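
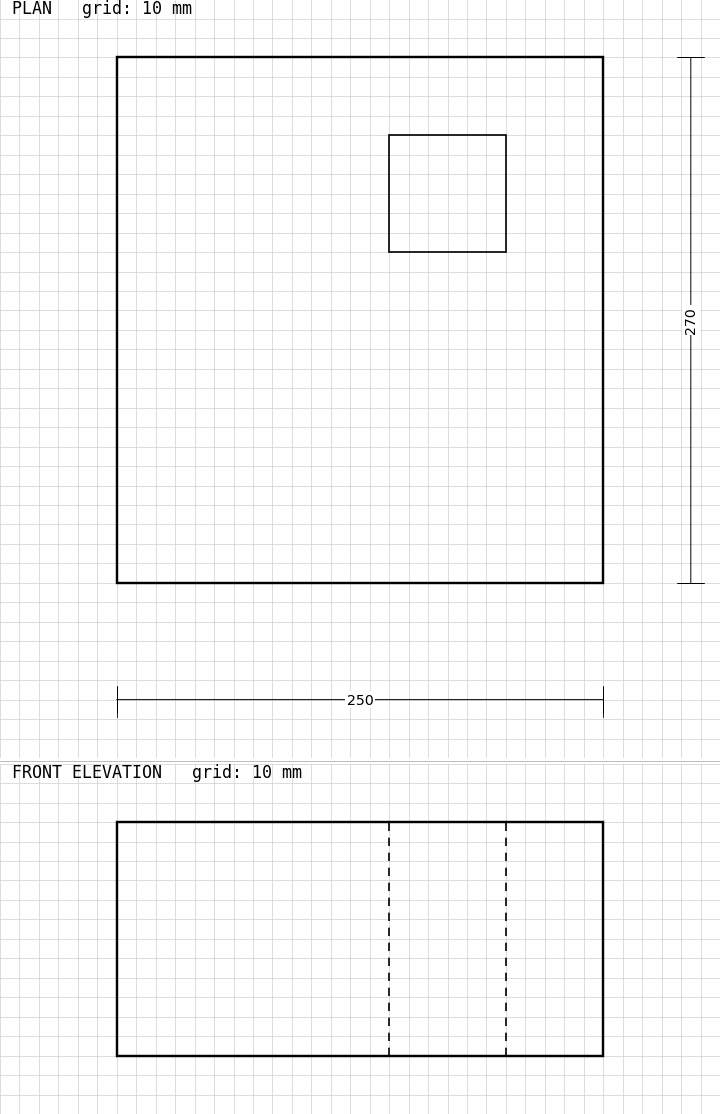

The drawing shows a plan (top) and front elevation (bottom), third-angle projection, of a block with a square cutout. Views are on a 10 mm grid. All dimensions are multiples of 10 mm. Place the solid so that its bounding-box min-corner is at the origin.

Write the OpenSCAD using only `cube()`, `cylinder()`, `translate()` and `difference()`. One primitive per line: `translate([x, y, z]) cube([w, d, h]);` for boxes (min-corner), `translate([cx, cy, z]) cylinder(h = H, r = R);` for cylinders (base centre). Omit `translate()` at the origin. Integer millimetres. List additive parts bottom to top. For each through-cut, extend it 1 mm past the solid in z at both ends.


difference() {
  cube([250, 270, 120]);
  translate([140, 170, -1]) cube([60, 60, 122]);
}


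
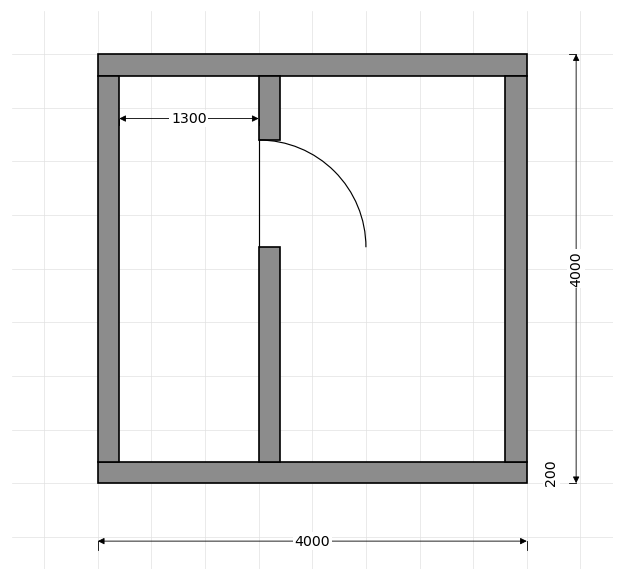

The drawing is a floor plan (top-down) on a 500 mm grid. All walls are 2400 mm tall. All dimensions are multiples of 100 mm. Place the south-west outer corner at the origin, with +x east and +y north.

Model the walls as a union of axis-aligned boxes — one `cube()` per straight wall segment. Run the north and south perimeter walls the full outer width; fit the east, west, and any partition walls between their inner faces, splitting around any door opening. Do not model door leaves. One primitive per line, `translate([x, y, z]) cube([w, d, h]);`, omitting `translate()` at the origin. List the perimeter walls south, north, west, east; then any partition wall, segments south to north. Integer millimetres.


cube([4000, 200, 2400]);
translate([0, 3800, 0]) cube([4000, 200, 2400]);
translate([0, 200, 0]) cube([200, 3600, 2400]);
translate([3800, 200, 0]) cube([200, 3600, 2400]);
translate([1500, 200, 0]) cube([200, 2000, 2400]);
translate([1500, 3200, 0]) cube([200, 600, 2400]);


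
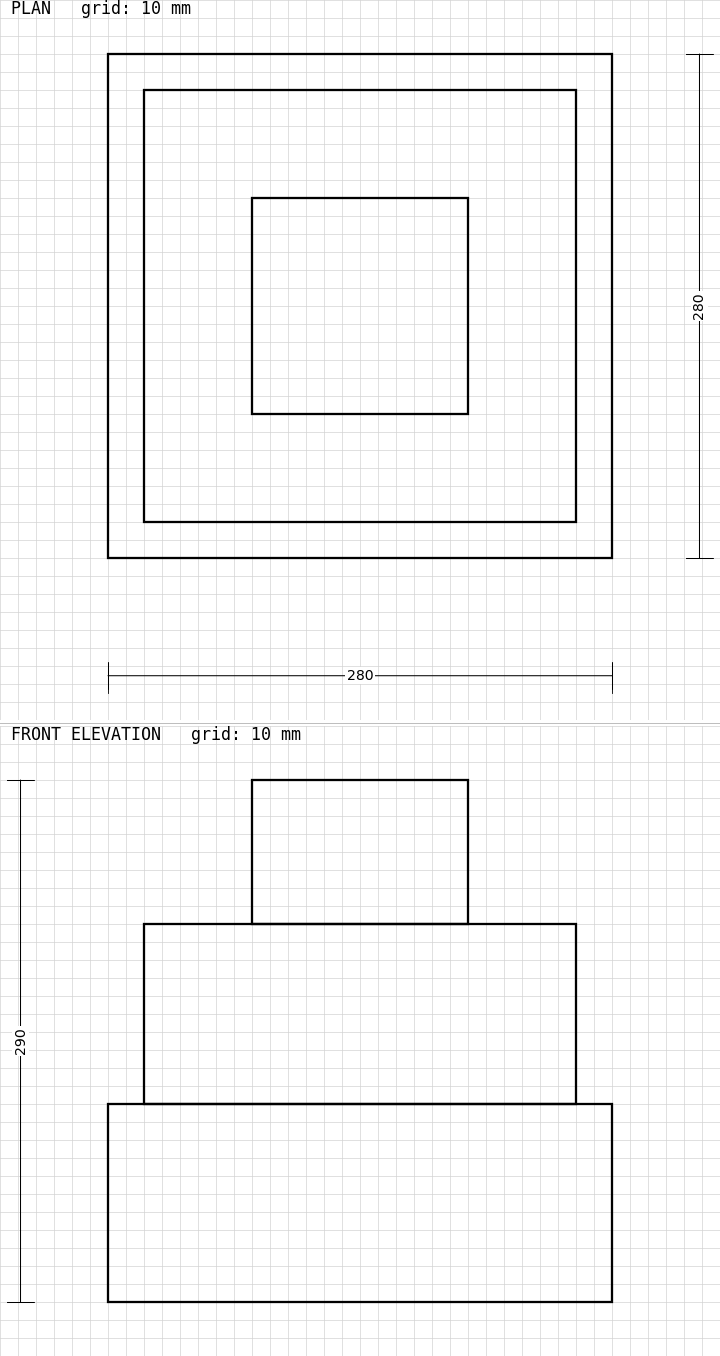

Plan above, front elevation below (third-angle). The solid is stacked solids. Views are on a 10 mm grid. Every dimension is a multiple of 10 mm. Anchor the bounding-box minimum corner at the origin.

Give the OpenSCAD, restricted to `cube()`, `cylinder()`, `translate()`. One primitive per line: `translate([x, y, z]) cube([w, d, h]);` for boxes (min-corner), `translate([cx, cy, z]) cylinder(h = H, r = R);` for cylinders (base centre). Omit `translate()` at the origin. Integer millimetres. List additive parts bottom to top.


cube([280, 280, 110]);
translate([20, 20, 110]) cube([240, 240, 100]);
translate([80, 80, 210]) cube([120, 120, 80]);


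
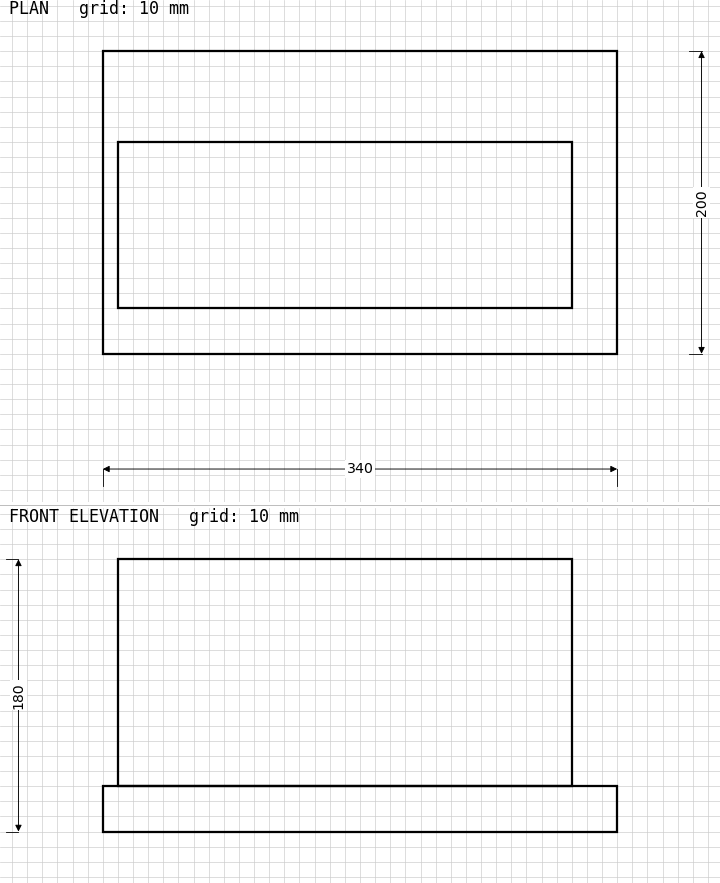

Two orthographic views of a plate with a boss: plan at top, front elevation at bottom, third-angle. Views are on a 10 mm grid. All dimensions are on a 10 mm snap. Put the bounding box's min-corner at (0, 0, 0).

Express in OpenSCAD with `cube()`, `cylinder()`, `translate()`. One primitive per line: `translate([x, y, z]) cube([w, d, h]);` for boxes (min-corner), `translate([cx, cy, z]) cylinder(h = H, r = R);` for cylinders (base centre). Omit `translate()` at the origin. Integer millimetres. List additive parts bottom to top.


cube([340, 200, 30]);
translate([10, 30, 30]) cube([300, 110, 150]);


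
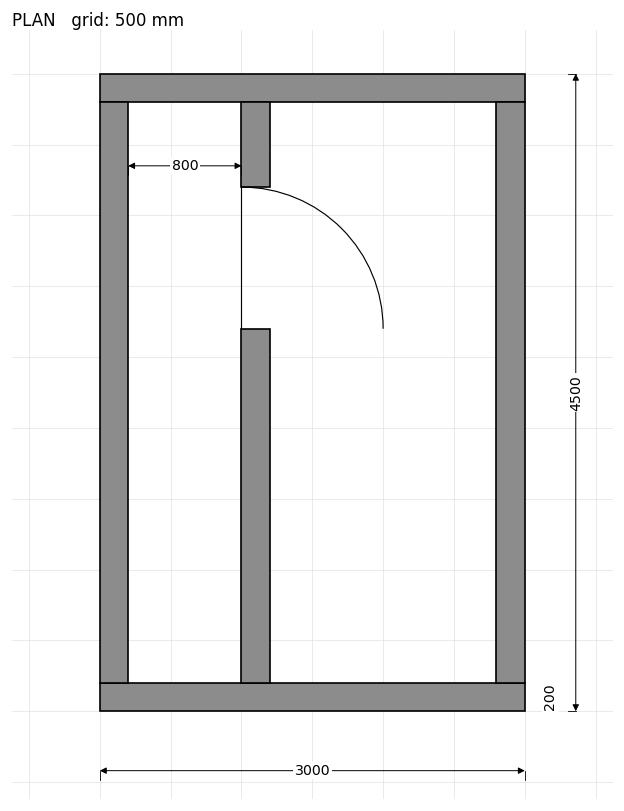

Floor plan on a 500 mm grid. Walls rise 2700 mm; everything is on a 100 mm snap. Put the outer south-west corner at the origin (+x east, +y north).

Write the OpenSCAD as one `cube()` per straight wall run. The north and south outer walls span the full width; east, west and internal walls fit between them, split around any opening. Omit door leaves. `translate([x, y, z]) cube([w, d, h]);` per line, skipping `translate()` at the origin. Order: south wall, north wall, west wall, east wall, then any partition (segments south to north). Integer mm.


cube([3000, 200, 2700]);
translate([0, 4300, 0]) cube([3000, 200, 2700]);
translate([0, 200, 0]) cube([200, 4100, 2700]);
translate([2800, 200, 0]) cube([200, 4100, 2700]);
translate([1000, 200, 0]) cube([200, 2500, 2700]);
translate([1000, 3700, 0]) cube([200, 600, 2700]);


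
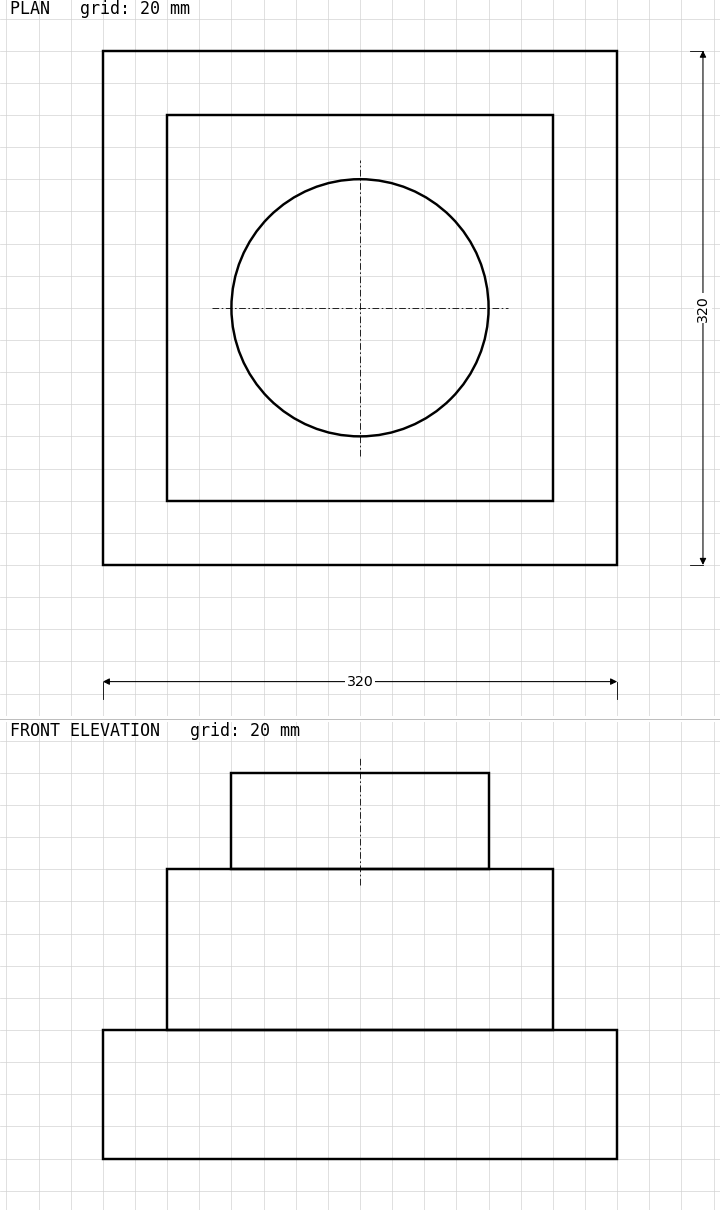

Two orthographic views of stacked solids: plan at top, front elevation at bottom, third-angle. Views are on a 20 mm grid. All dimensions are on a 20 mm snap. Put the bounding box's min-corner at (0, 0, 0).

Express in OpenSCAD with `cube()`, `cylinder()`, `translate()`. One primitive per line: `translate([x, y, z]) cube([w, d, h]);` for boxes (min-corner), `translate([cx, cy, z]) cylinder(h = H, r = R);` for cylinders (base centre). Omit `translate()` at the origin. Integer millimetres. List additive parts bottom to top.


cube([320, 320, 80]);
translate([40, 40, 80]) cube([240, 240, 100]);
translate([160, 160, 180]) cylinder(h = 60, r = 80);


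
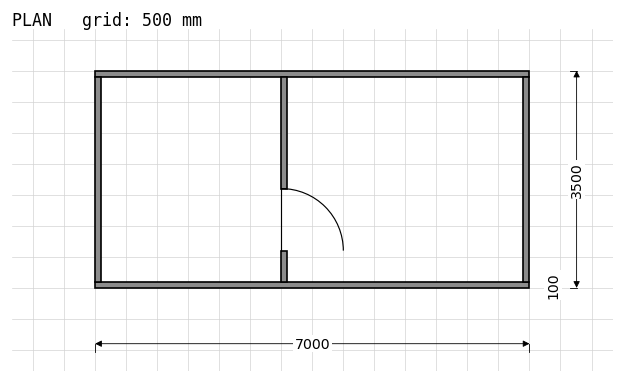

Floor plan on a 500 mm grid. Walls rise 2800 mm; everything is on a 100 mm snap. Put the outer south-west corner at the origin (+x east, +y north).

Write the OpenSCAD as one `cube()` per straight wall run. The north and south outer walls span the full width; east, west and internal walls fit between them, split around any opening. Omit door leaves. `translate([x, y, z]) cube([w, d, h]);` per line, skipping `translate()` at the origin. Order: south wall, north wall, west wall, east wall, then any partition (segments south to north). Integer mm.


cube([7000, 100, 2800]);
translate([0, 3400, 0]) cube([7000, 100, 2800]);
translate([0, 100, 0]) cube([100, 3300, 2800]);
translate([6900, 100, 0]) cube([100, 3300, 2800]);
translate([3000, 100, 0]) cube([100, 500, 2800]);
translate([3000, 1600, 0]) cube([100, 1800, 2800]);


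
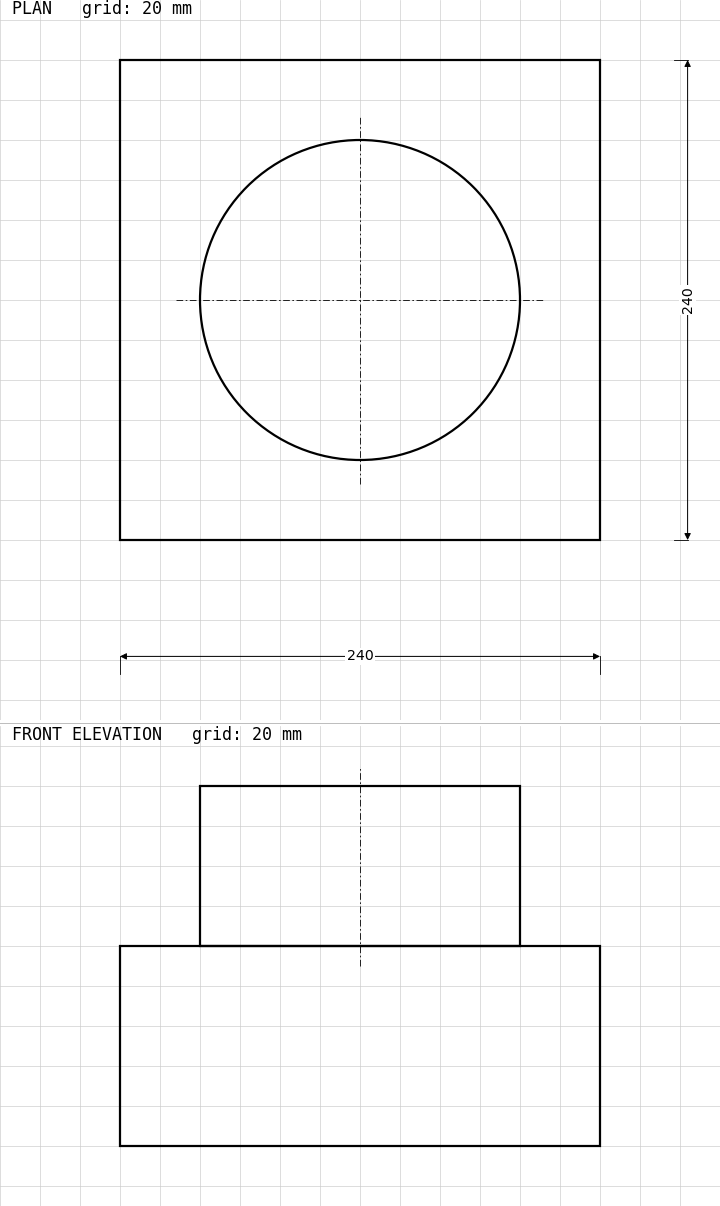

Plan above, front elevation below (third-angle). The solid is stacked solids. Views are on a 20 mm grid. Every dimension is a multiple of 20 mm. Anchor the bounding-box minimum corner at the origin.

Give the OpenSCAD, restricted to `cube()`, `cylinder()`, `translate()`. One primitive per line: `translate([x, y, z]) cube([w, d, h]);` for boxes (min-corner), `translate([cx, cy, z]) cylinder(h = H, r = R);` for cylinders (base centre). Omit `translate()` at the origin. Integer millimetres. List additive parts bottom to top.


cube([240, 240, 100]);
translate([120, 120, 100]) cylinder(h = 80, r = 80);


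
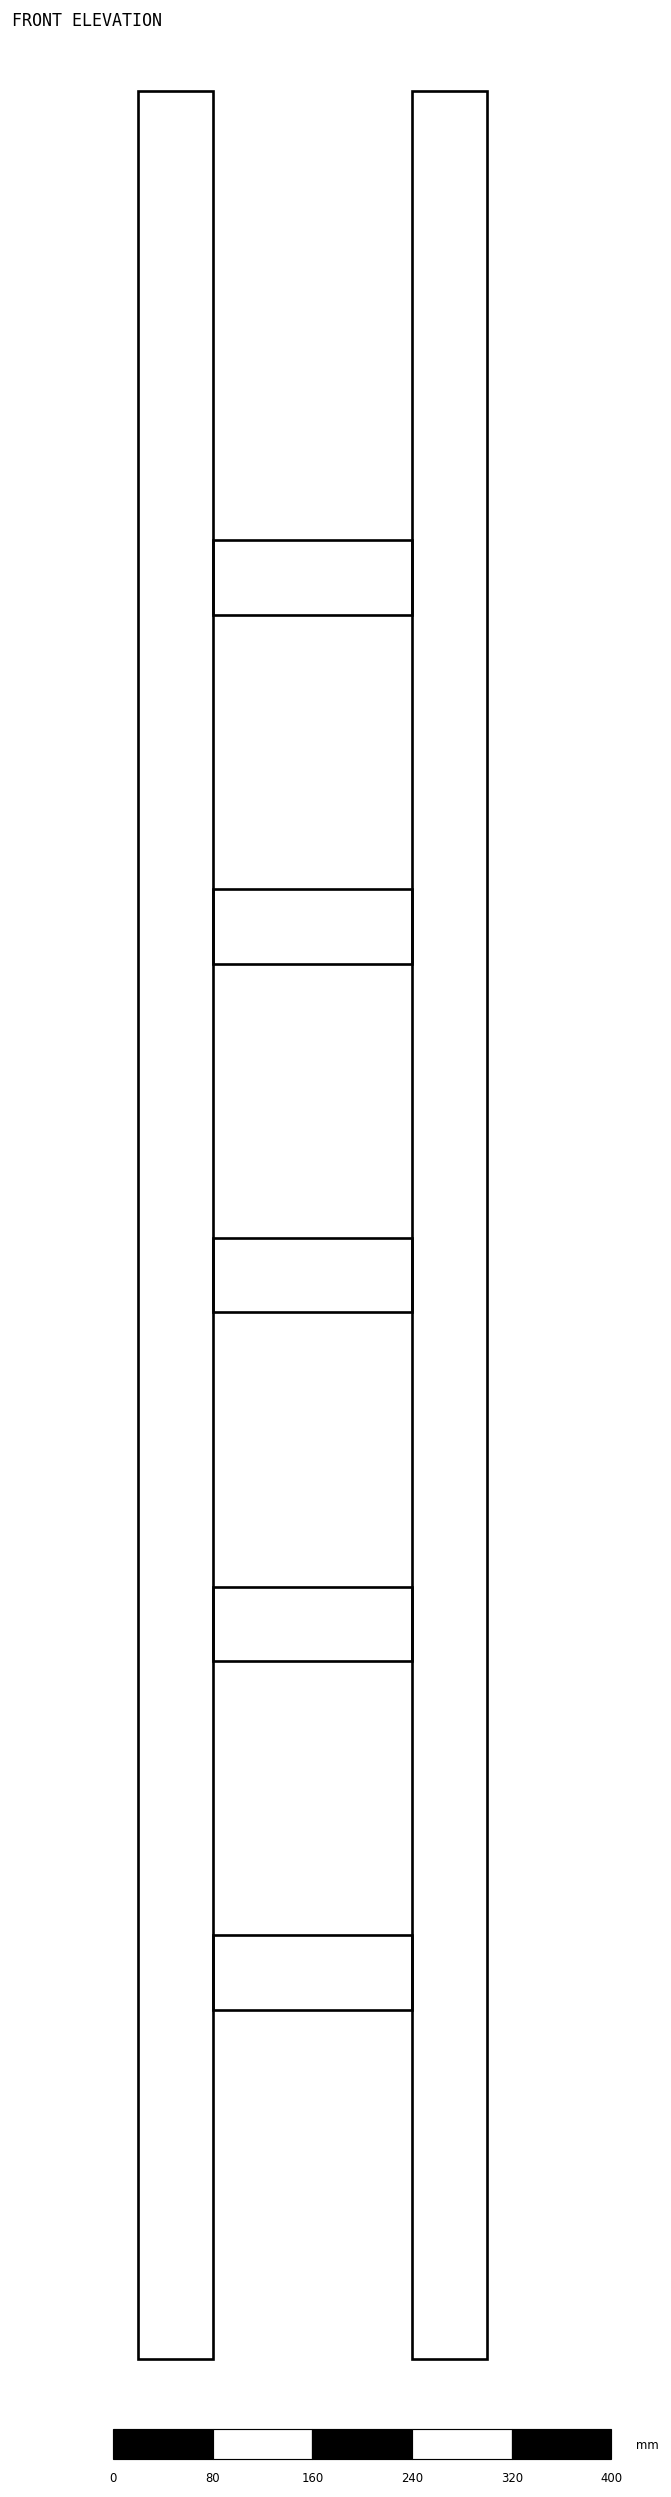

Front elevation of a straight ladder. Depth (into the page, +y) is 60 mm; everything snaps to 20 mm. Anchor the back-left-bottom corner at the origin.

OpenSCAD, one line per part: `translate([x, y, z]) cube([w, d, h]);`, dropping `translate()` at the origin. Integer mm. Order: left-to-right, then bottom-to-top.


cube([60, 60, 1820]);
translate([60, 0, 280]) cube([160, 60, 60]);
translate([60, 0, 560]) cube([160, 60, 60]);
translate([60, 0, 840]) cube([160, 60, 60]);
translate([60, 0, 1120]) cube([160, 60, 60]);
translate([60, 0, 1400]) cube([160, 60, 60]);
translate([220, 0, 0]) cube([60, 60, 1820]);


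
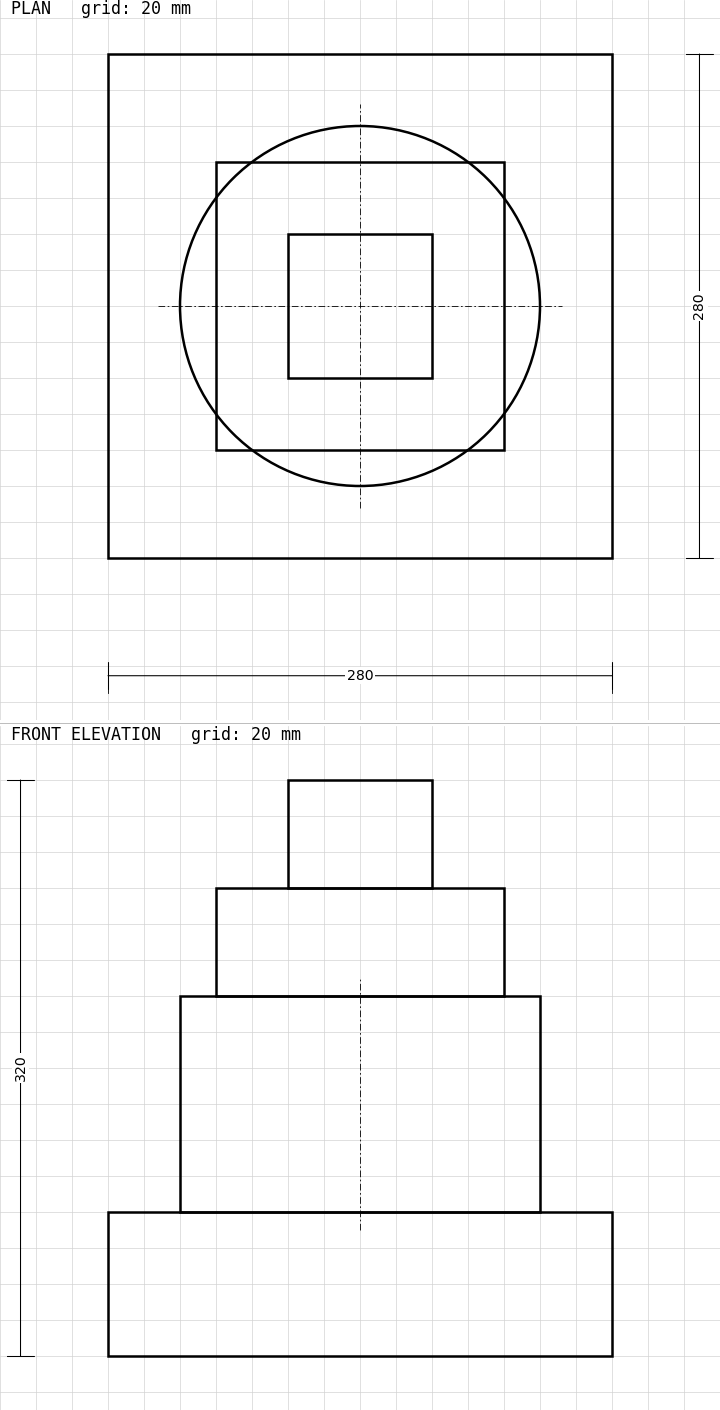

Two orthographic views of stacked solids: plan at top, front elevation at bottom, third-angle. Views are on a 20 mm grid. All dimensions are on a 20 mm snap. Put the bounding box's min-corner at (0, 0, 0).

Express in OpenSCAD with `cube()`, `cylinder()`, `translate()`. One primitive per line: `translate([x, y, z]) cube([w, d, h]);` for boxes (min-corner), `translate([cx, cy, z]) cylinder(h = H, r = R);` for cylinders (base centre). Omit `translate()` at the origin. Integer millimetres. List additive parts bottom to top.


cube([280, 280, 80]);
translate([140, 140, 80]) cylinder(h = 120, r = 100);
translate([60, 60, 200]) cube([160, 160, 60]);
translate([100, 100, 260]) cube([80, 80, 60]);


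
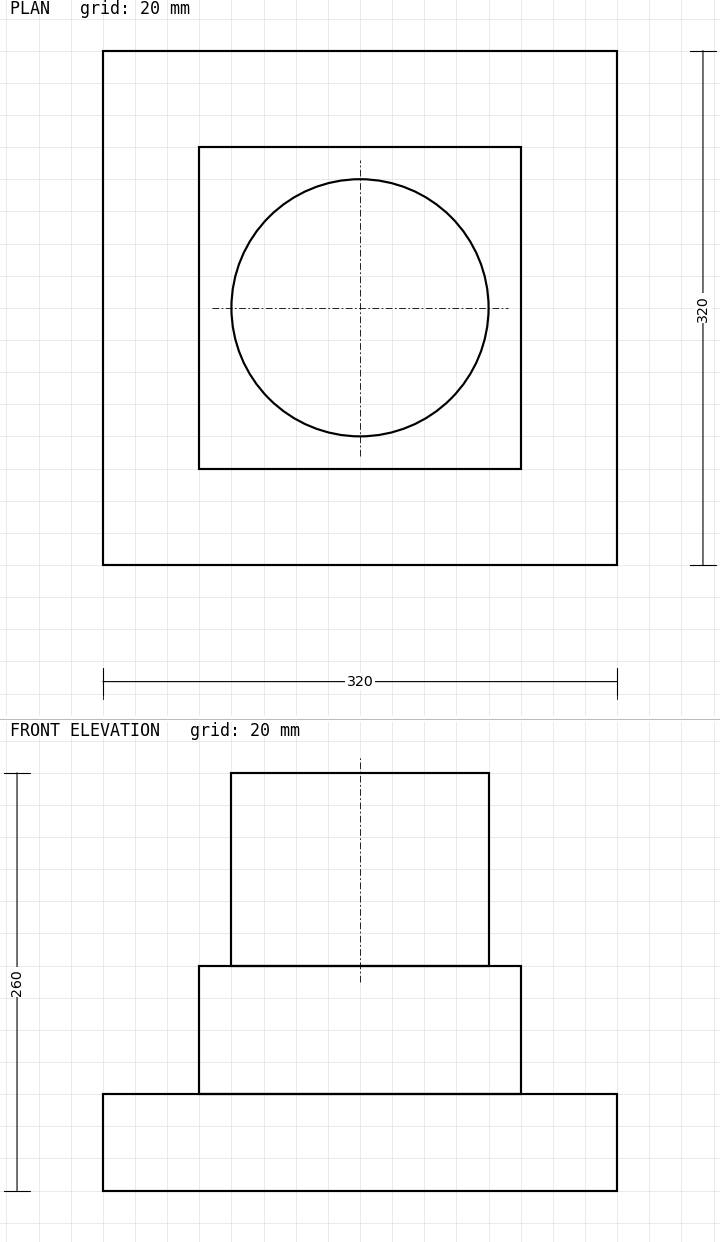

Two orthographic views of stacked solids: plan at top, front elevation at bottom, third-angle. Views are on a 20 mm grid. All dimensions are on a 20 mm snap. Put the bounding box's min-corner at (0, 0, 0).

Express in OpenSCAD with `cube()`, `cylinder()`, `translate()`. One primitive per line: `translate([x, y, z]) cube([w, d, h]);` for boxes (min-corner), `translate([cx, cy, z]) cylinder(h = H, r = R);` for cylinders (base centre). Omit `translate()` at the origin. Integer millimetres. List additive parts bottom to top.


cube([320, 320, 60]);
translate([60, 60, 60]) cube([200, 200, 80]);
translate([160, 160, 140]) cylinder(h = 120, r = 80);


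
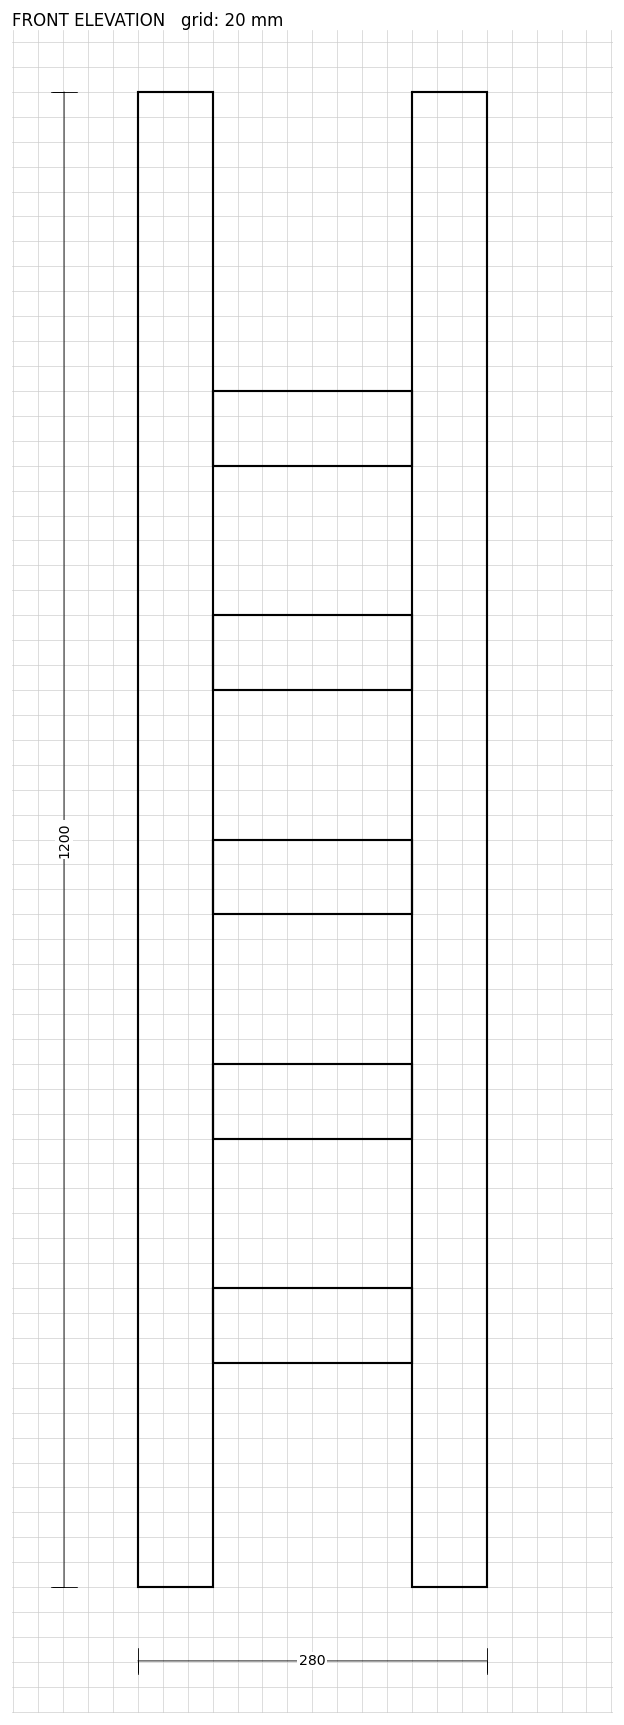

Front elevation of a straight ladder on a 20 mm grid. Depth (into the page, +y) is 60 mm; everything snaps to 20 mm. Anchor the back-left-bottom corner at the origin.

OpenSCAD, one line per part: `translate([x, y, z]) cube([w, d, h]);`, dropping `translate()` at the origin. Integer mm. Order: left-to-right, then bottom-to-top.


cube([60, 60, 1200]);
translate([60, 0, 180]) cube([160, 60, 60]);
translate([60, 0, 360]) cube([160, 60, 60]);
translate([60, 0, 540]) cube([160, 60, 60]);
translate([60, 0, 720]) cube([160, 60, 60]);
translate([60, 0, 900]) cube([160, 60, 60]);
translate([220, 0, 0]) cube([60, 60, 1200]);


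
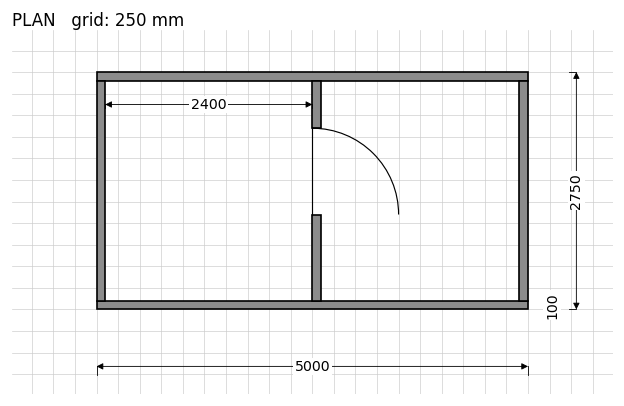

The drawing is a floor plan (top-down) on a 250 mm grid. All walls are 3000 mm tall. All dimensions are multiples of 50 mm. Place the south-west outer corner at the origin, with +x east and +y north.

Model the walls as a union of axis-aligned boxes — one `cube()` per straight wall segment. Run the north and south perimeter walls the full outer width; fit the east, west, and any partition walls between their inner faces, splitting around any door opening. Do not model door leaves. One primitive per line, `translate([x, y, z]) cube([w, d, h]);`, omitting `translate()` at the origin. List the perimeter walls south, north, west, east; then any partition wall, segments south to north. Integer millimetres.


cube([5000, 100, 3000]);
translate([0, 2650, 0]) cube([5000, 100, 3000]);
translate([0, 100, 0]) cube([100, 2550, 3000]);
translate([4900, 100, 0]) cube([100, 2550, 3000]);
translate([2500, 100, 0]) cube([100, 1000, 3000]);
translate([2500, 2100, 0]) cube([100, 550, 3000]);


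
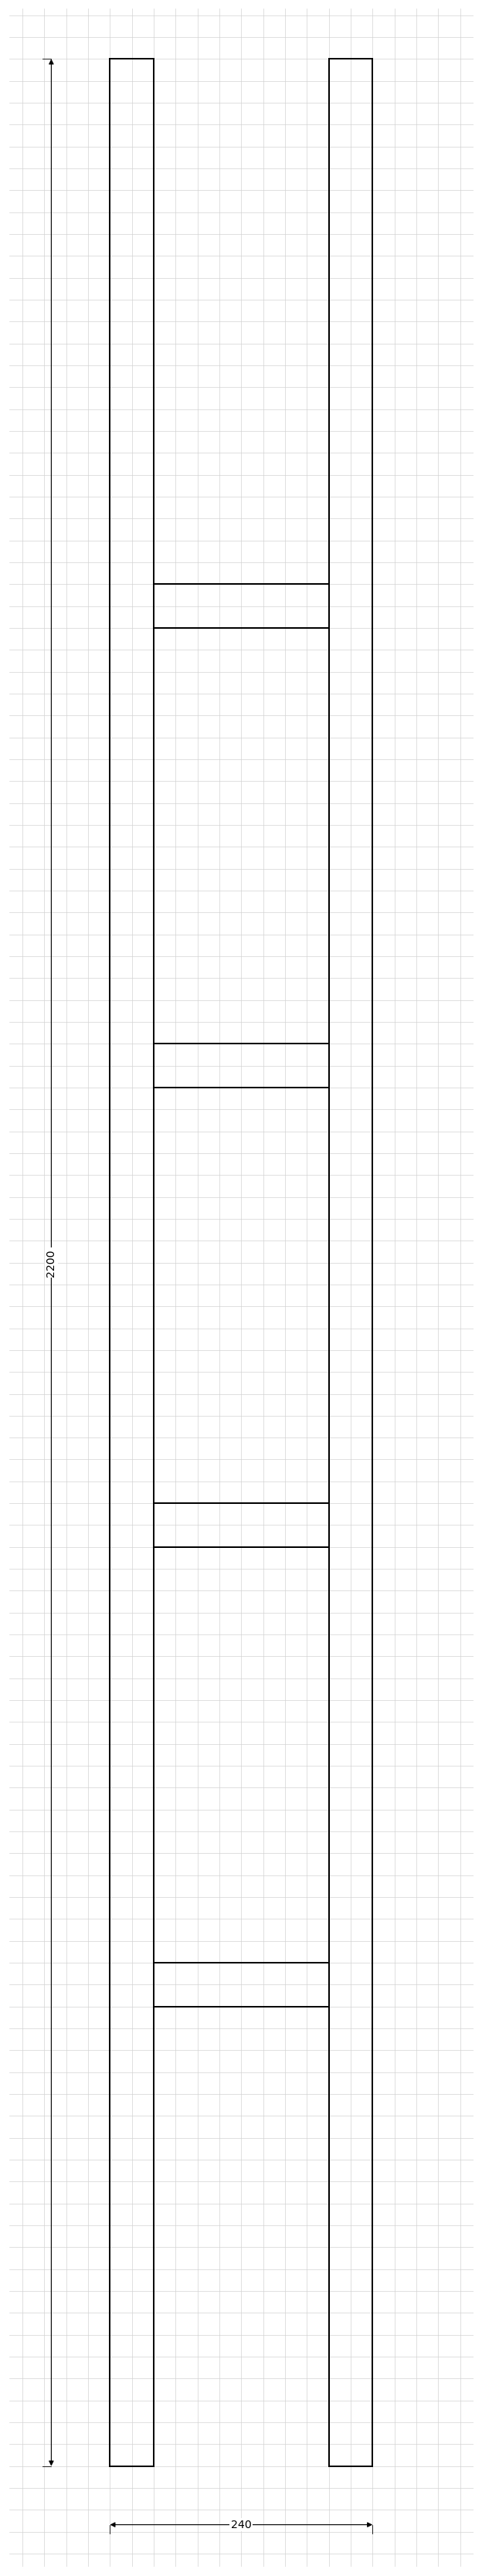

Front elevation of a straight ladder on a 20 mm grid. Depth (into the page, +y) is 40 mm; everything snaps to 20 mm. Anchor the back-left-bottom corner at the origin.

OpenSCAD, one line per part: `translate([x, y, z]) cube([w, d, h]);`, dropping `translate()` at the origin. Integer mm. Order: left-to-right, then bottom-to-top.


cube([40, 40, 2200]);
translate([40, 0, 420]) cube([160, 40, 40]);
translate([40, 0, 840]) cube([160, 40, 40]);
translate([40, 0, 1260]) cube([160, 40, 40]);
translate([40, 0, 1680]) cube([160, 40, 40]);
translate([200, 0, 0]) cube([40, 40, 2200]);


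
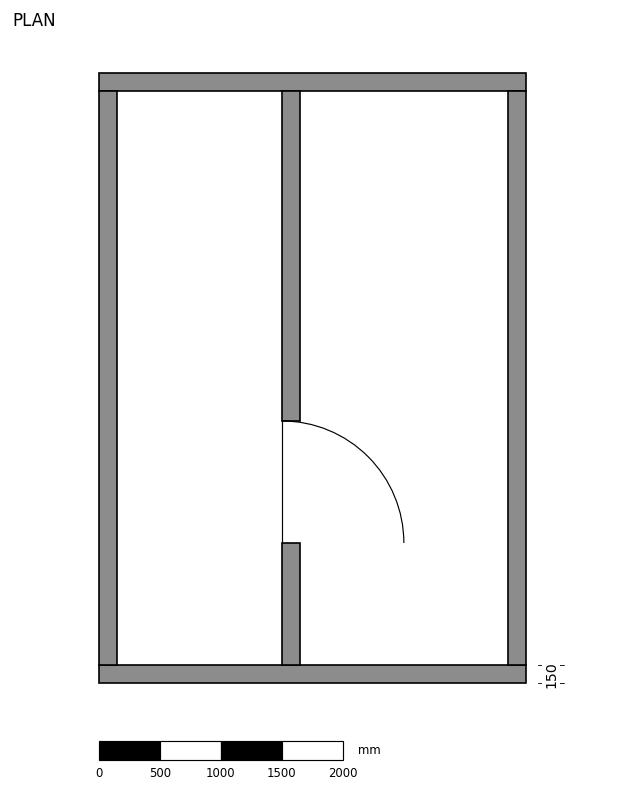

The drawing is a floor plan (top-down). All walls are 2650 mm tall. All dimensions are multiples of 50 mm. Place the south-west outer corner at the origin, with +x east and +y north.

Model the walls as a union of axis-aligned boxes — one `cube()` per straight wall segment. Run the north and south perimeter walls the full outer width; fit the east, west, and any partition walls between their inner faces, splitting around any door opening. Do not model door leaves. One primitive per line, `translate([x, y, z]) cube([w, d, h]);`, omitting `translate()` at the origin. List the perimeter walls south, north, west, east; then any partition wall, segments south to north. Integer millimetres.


cube([3500, 150, 2650]);
translate([0, 4850, 0]) cube([3500, 150, 2650]);
translate([0, 150, 0]) cube([150, 4700, 2650]);
translate([3350, 150, 0]) cube([150, 4700, 2650]);
translate([1500, 150, 0]) cube([150, 1000, 2650]);
translate([1500, 2150, 0]) cube([150, 2700, 2650]);


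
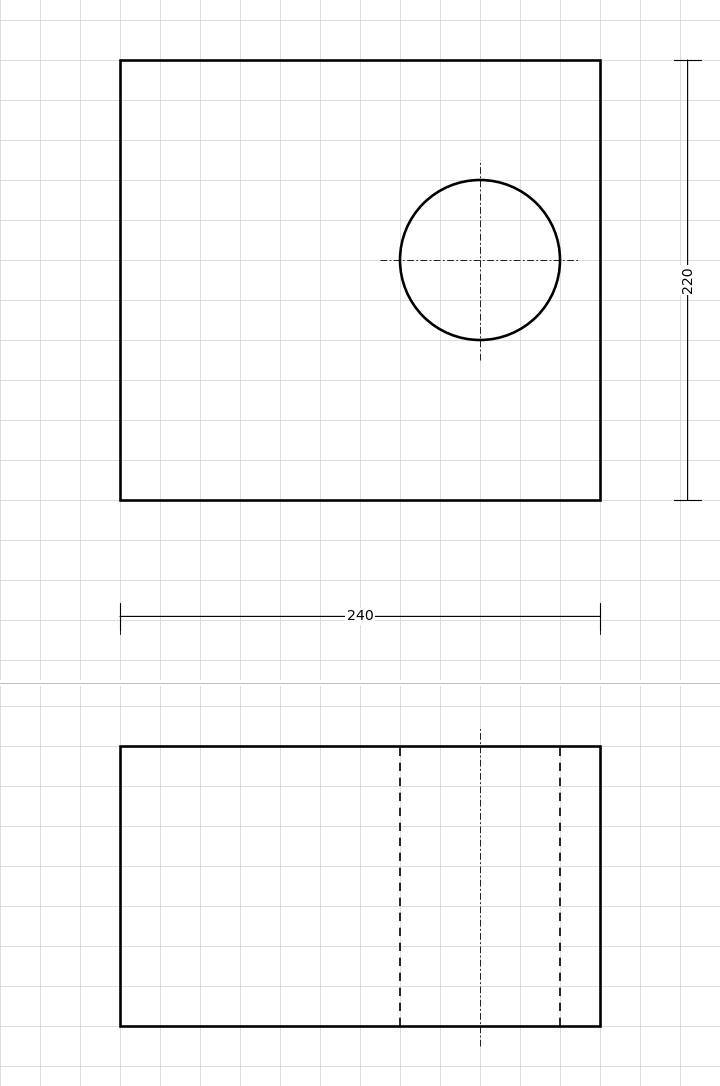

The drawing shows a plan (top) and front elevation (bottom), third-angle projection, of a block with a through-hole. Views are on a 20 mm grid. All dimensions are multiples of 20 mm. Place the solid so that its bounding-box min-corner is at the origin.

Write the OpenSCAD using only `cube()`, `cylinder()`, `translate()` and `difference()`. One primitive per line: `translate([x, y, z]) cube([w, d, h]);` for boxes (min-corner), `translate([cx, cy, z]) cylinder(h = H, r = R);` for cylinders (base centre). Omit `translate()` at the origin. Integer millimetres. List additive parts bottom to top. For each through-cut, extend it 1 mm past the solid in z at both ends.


difference() {
  cube([240, 220, 140]);
  translate([180, 120, -1]) cylinder(h = 142, r = 40);
}


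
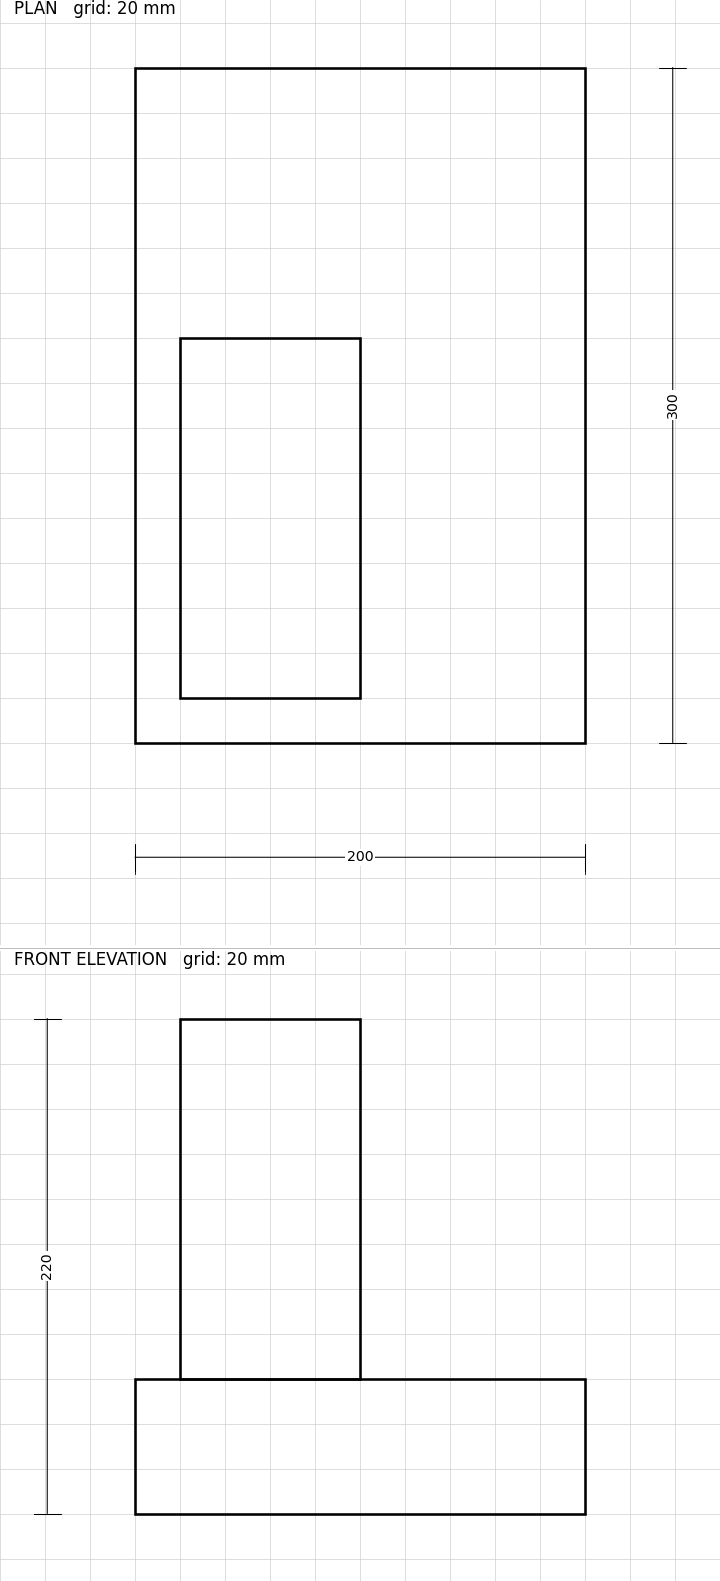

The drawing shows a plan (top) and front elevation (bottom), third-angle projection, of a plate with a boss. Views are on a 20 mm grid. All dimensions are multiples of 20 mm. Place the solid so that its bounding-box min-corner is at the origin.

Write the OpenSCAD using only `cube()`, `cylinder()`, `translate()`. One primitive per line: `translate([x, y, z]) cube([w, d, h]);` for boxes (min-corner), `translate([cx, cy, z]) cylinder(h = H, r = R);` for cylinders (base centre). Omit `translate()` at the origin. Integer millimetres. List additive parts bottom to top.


cube([200, 300, 60]);
translate([20, 20, 60]) cube([80, 160, 160]);


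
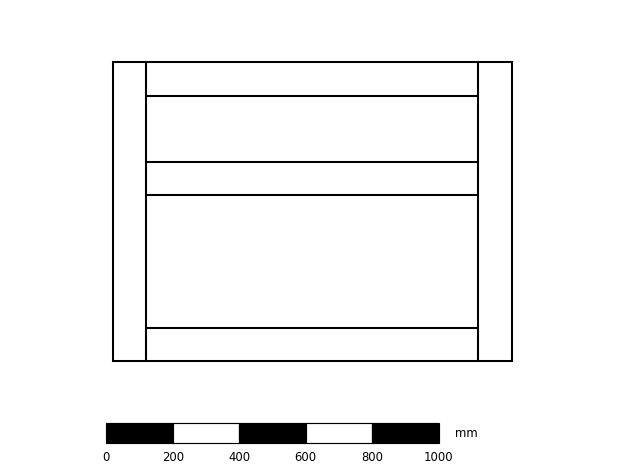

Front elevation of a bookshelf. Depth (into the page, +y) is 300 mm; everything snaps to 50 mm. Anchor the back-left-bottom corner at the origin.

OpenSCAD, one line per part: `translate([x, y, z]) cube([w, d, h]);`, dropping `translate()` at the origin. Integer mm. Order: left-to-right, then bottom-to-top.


cube([100, 300, 900]);
translate([100, 0, 0]) cube([1000, 300, 100]);
translate([100, 0, 500]) cube([1000, 300, 100]);
translate([100, 0, 800]) cube([1000, 300, 100]);
translate([1100, 0, 0]) cube([100, 300, 900]);


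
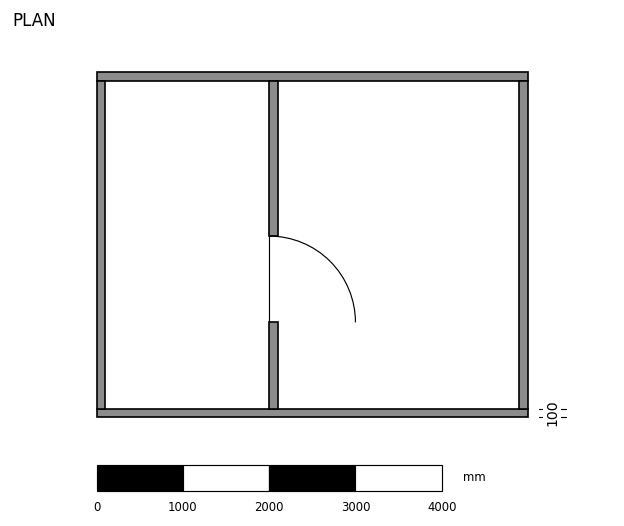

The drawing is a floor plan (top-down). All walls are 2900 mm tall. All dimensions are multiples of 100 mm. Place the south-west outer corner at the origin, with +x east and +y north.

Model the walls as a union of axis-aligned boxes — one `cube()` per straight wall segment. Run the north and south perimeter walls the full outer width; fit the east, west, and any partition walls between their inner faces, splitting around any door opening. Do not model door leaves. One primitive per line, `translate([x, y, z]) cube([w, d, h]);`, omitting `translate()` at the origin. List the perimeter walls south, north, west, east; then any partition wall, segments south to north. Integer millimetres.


cube([5000, 100, 2900]);
translate([0, 3900, 0]) cube([5000, 100, 2900]);
translate([0, 100, 0]) cube([100, 3800, 2900]);
translate([4900, 100, 0]) cube([100, 3800, 2900]);
translate([2000, 100, 0]) cube([100, 1000, 2900]);
translate([2000, 2100, 0]) cube([100, 1800, 2900]);


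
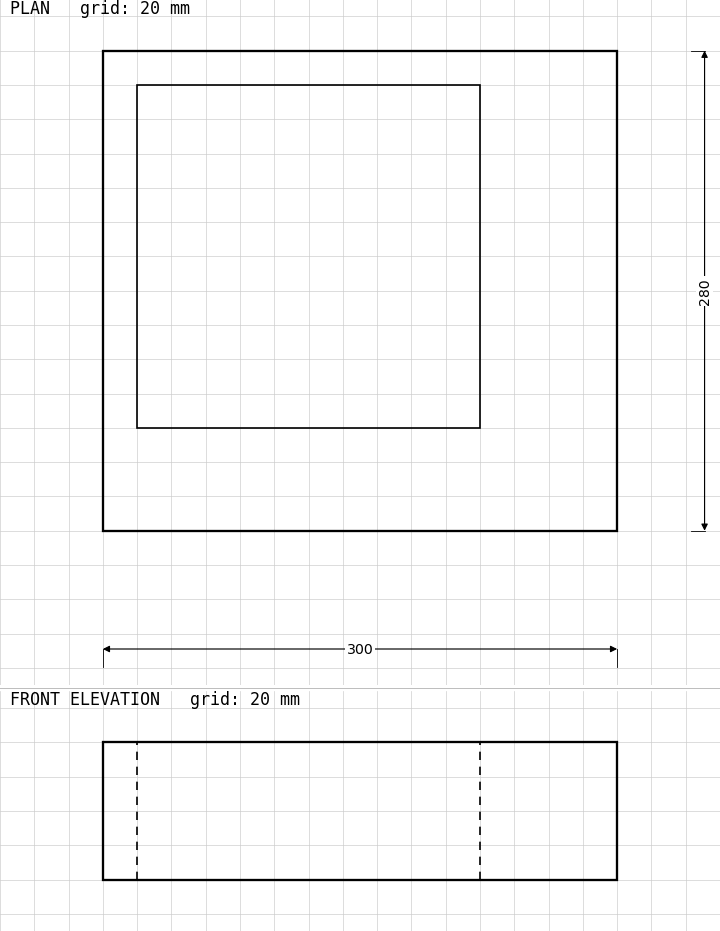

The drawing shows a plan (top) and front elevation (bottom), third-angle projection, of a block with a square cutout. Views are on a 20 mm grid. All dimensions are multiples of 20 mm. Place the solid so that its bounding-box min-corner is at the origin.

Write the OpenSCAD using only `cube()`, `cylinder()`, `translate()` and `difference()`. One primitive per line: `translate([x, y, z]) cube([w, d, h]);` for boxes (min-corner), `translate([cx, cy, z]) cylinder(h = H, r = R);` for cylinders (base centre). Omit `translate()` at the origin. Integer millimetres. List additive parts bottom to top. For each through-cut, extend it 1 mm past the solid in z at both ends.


difference() {
  cube([300, 280, 80]);
  translate([20, 60, -1]) cube([200, 200, 82]);
}


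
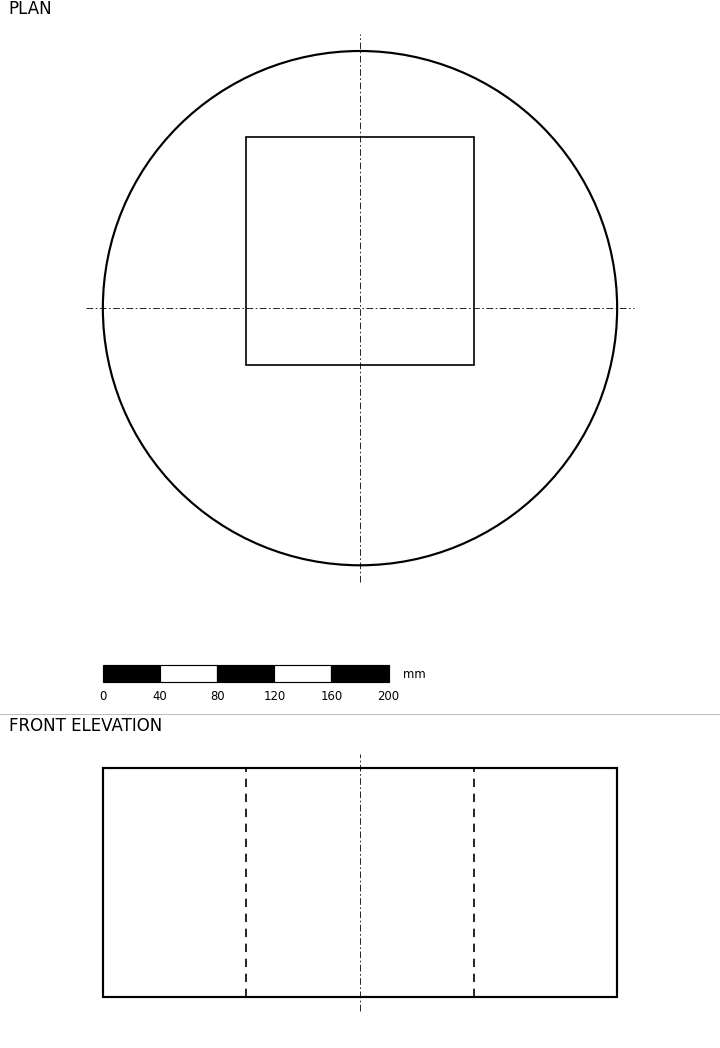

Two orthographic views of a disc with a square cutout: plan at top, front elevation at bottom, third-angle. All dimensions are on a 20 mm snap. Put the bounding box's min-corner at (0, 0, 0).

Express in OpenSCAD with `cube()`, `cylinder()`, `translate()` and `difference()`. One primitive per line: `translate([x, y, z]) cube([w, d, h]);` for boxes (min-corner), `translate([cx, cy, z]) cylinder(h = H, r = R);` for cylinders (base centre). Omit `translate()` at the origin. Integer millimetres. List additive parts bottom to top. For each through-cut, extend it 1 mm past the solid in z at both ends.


difference() {
  translate([180, 180, 0]) cylinder(h = 160, r = 180);
  translate([100, 140, -1]) cube([160, 160, 162]);
}


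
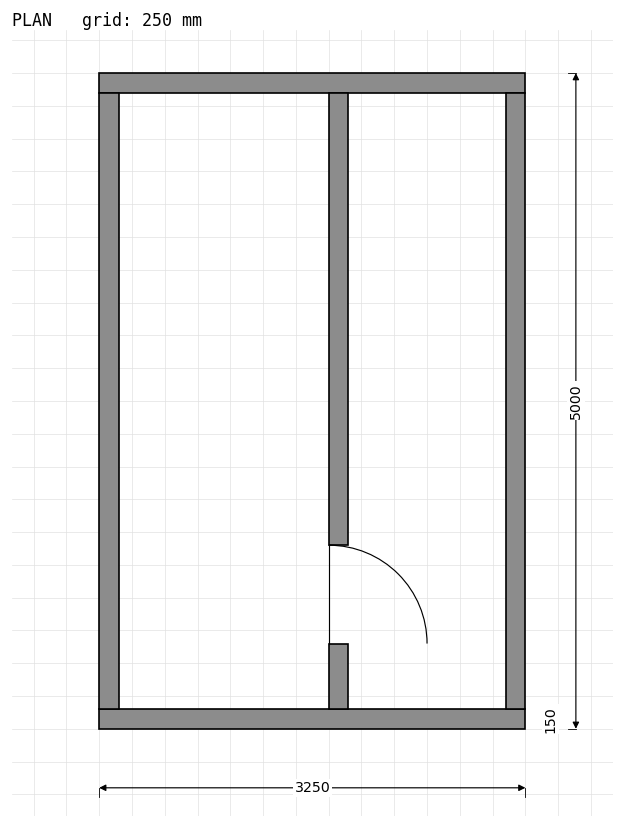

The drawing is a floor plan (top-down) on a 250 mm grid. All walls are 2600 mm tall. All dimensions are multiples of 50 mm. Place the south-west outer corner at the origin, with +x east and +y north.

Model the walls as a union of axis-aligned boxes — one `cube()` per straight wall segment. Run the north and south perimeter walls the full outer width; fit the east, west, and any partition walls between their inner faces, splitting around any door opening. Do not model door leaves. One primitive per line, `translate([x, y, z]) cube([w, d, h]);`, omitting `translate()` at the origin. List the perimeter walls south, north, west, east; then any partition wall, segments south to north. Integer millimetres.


cube([3250, 150, 2600]);
translate([0, 4850, 0]) cube([3250, 150, 2600]);
translate([0, 150, 0]) cube([150, 4700, 2600]);
translate([3100, 150, 0]) cube([150, 4700, 2600]);
translate([1750, 150, 0]) cube([150, 500, 2600]);
translate([1750, 1400, 0]) cube([150, 3450, 2600]);


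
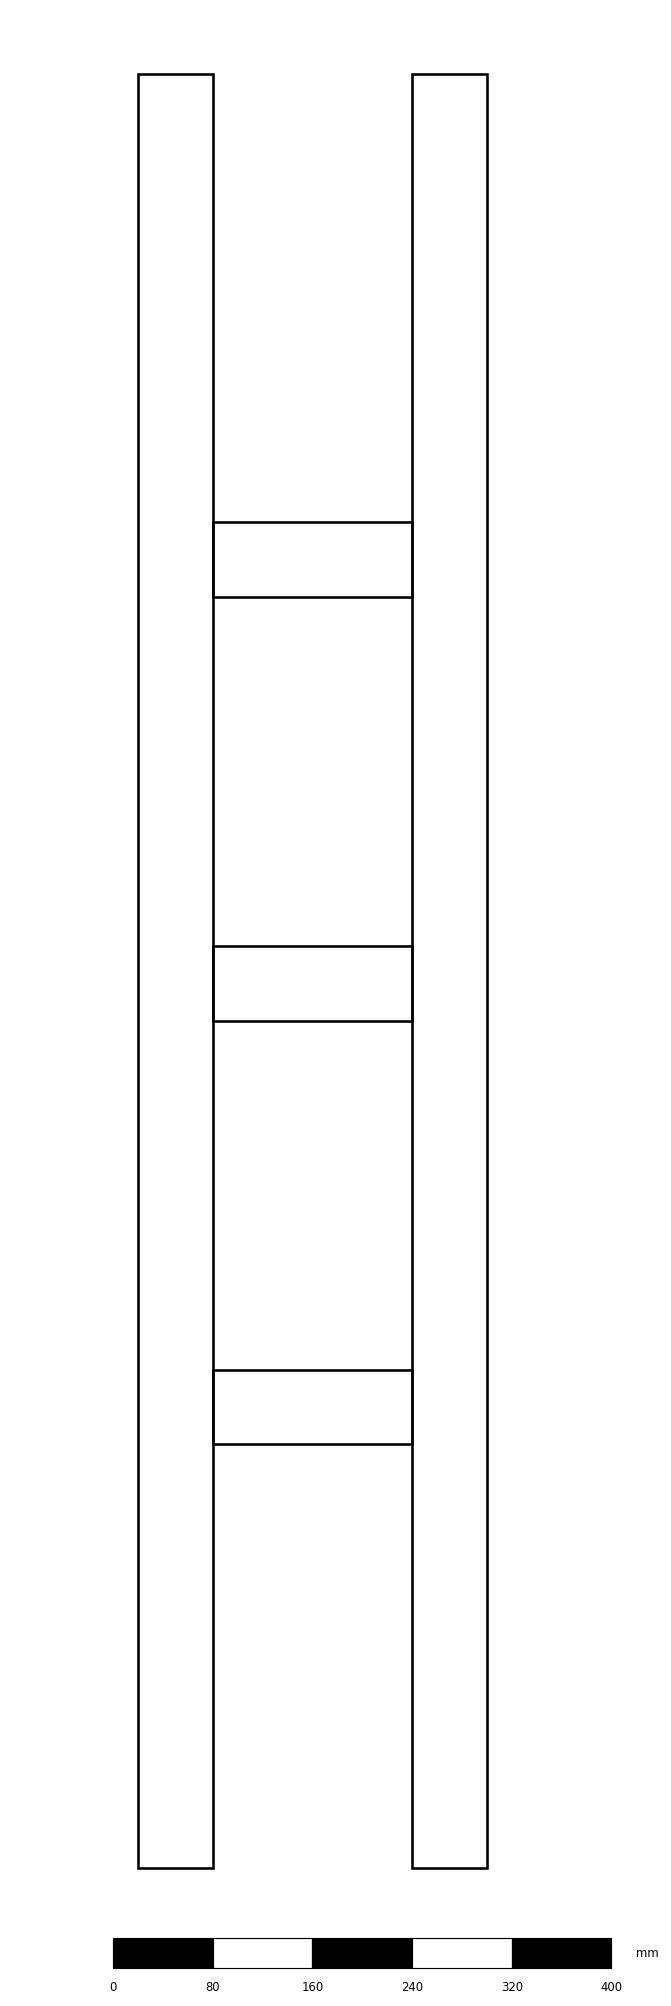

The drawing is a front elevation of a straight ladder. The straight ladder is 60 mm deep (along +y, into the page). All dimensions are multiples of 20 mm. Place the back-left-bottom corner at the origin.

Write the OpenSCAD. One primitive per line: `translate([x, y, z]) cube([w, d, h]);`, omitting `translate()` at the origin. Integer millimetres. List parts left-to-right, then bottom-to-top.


cube([60, 60, 1440]);
translate([60, 0, 340]) cube([160, 60, 60]);
translate([60, 0, 680]) cube([160, 60, 60]);
translate([60, 0, 1020]) cube([160, 60, 60]);
translate([220, 0, 0]) cube([60, 60, 1440]);


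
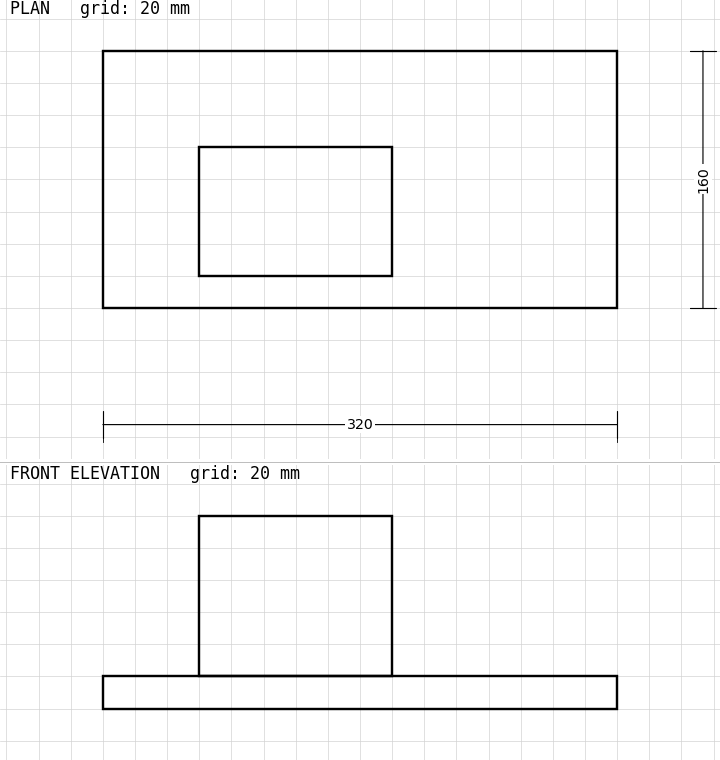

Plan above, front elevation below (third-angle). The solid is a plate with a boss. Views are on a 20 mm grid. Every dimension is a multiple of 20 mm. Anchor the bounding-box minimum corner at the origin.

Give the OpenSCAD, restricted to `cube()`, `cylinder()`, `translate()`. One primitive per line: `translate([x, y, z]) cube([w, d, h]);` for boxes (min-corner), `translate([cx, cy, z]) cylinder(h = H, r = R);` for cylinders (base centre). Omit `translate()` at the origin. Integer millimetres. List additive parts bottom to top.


cube([320, 160, 20]);
translate([60, 20, 20]) cube([120, 80, 100]);


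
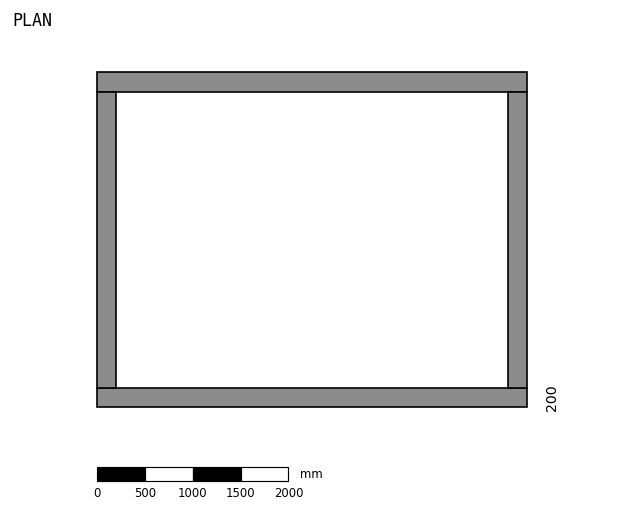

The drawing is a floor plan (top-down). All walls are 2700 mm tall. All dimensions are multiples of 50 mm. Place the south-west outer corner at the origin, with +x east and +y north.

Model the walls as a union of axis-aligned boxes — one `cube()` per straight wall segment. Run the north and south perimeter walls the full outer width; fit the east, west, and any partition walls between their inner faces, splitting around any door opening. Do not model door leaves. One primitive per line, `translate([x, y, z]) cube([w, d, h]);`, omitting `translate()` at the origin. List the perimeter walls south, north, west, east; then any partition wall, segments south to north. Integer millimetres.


cube([4500, 200, 2700]);
translate([0, 3300, 0]) cube([4500, 200, 2700]);
translate([0, 200, 0]) cube([200, 3100, 2700]);
translate([4300, 200, 0]) cube([200, 3100, 2700]);


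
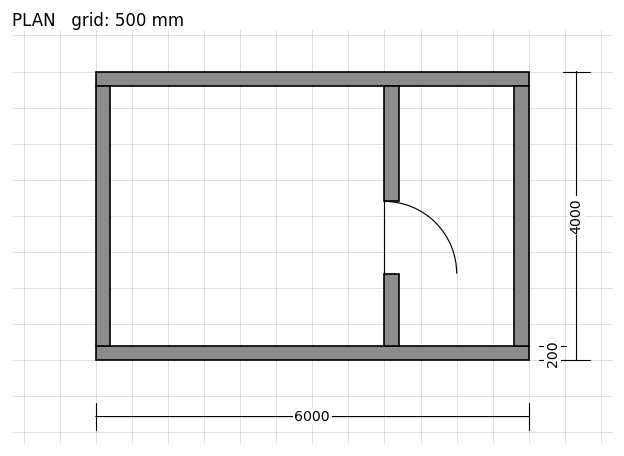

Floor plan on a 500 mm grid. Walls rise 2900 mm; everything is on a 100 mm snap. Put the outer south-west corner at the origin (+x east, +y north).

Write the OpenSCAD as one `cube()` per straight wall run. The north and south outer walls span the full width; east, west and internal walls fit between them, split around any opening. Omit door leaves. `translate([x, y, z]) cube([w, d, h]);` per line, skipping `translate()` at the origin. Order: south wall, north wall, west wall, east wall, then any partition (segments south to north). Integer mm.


cube([6000, 200, 2900]);
translate([0, 3800, 0]) cube([6000, 200, 2900]);
translate([0, 200, 0]) cube([200, 3600, 2900]);
translate([5800, 200, 0]) cube([200, 3600, 2900]);
translate([4000, 200, 0]) cube([200, 1000, 2900]);
translate([4000, 2200, 0]) cube([200, 1600, 2900]);


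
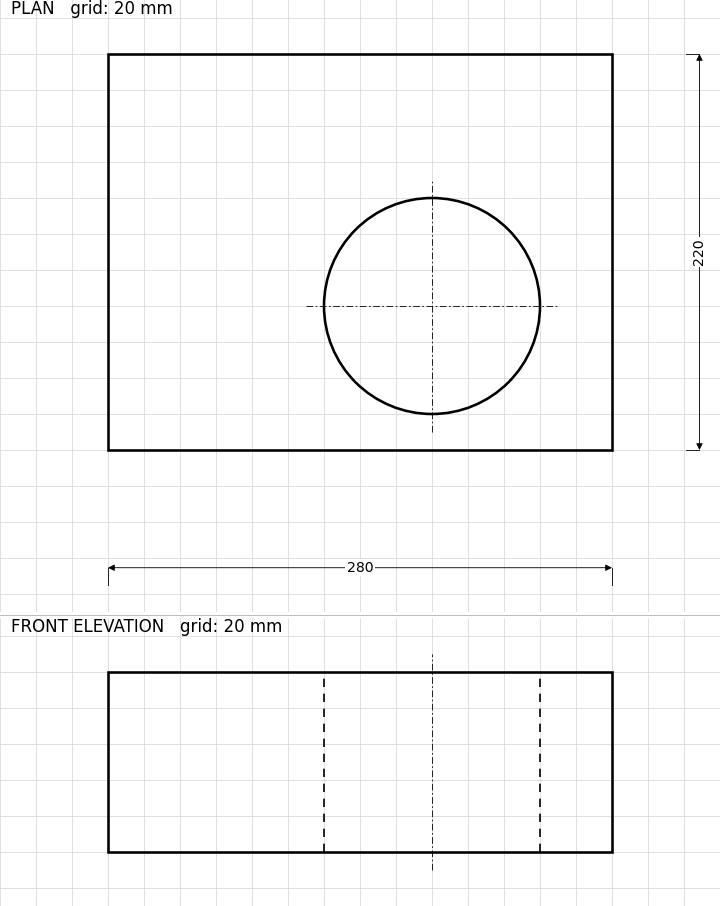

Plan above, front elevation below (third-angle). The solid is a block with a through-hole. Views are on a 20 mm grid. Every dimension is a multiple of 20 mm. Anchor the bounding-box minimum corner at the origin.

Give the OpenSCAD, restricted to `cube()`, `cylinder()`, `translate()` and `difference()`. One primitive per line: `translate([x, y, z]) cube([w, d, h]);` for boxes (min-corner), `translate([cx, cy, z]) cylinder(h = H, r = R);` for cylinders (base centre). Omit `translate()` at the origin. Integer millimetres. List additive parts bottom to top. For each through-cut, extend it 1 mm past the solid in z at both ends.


difference() {
  cube([280, 220, 100]);
  translate([180, 80, -1]) cylinder(h = 102, r = 60);
}


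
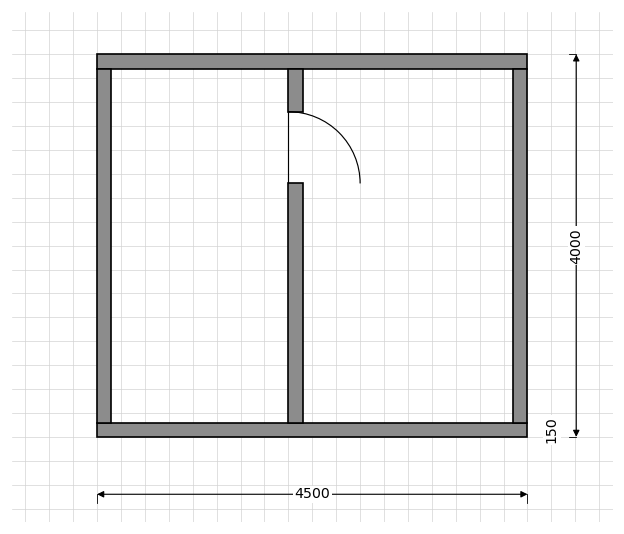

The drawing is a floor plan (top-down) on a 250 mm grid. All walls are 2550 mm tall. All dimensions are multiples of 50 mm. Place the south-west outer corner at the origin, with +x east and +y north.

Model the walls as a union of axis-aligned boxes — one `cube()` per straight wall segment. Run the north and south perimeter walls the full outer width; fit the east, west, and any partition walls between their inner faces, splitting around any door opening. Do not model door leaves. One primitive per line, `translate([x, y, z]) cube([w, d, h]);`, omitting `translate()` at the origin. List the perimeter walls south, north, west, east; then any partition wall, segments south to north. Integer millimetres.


cube([4500, 150, 2550]);
translate([0, 3850, 0]) cube([4500, 150, 2550]);
translate([0, 150, 0]) cube([150, 3700, 2550]);
translate([4350, 150, 0]) cube([150, 3700, 2550]);
translate([2000, 150, 0]) cube([150, 2500, 2550]);
translate([2000, 3400, 0]) cube([150, 450, 2550]);


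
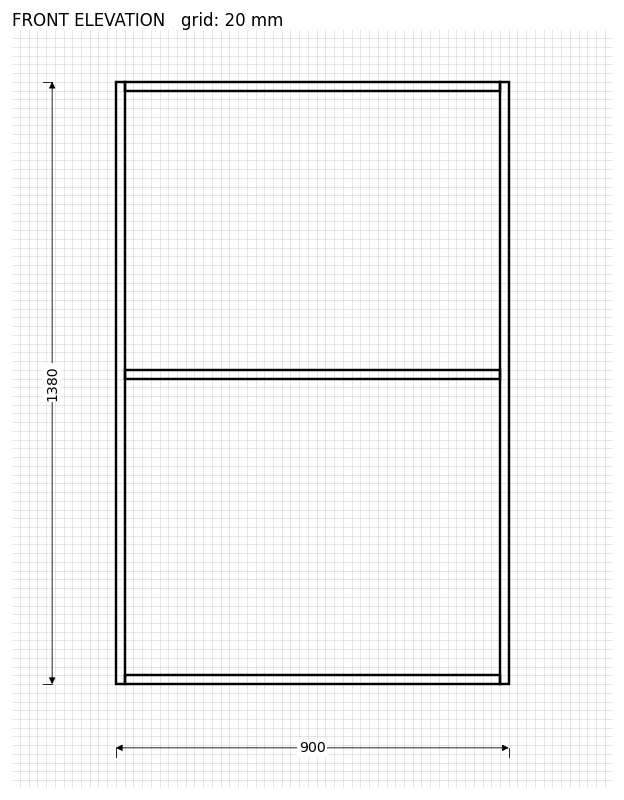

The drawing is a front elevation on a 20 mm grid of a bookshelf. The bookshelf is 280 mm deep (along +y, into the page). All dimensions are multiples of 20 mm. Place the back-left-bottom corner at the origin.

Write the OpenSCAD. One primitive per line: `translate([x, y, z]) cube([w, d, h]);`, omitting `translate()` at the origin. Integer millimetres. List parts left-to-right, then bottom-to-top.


cube([20, 280, 1380]);
translate([20, 0, 0]) cube([860, 280, 20]);
translate([20, 0, 700]) cube([860, 280, 20]);
translate([20, 0, 1360]) cube([860, 280, 20]);
translate([880, 0, 0]) cube([20, 280, 1380]);


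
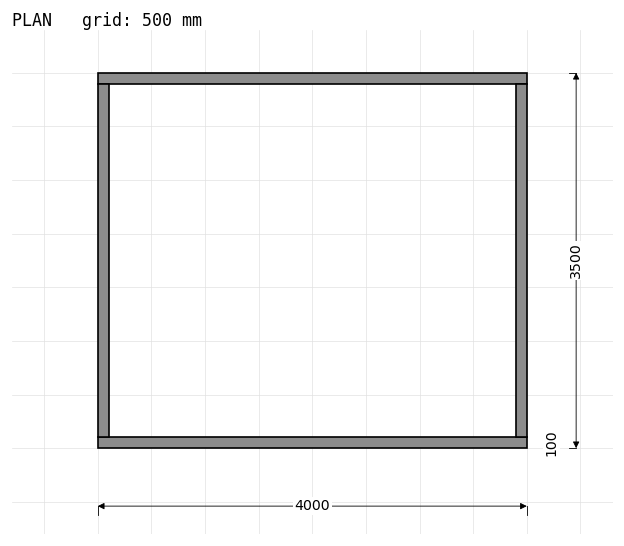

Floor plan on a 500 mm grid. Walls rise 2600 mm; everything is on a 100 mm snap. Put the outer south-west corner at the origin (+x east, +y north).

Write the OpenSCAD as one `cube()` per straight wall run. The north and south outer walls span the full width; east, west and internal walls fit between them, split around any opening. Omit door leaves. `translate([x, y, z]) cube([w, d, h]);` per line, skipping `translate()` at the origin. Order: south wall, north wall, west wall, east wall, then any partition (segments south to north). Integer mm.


cube([4000, 100, 2600]);
translate([0, 3400, 0]) cube([4000, 100, 2600]);
translate([0, 100, 0]) cube([100, 3300, 2600]);
translate([3900, 100, 0]) cube([100, 3300, 2600]);


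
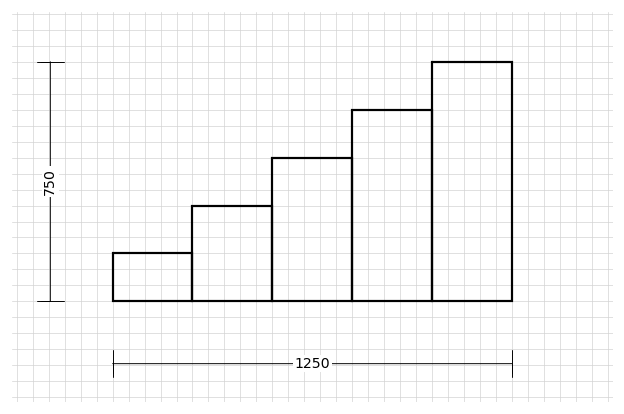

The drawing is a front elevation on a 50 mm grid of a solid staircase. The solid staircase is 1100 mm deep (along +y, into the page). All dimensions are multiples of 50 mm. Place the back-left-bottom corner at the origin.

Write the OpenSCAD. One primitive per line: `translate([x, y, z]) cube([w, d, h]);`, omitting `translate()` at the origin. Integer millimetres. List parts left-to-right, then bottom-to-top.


cube([250, 1100, 150]);
translate([250, 0, 0]) cube([250, 1100, 300]);
translate([500, 0, 0]) cube([250, 1100, 450]);
translate([750, 0, 0]) cube([250, 1100, 600]);
translate([1000, 0, 0]) cube([250, 1100, 750]);


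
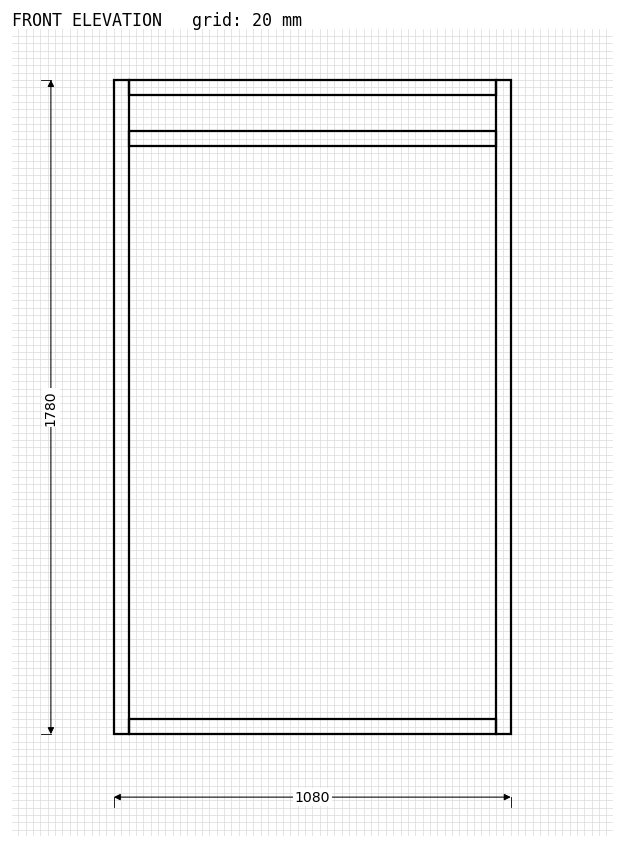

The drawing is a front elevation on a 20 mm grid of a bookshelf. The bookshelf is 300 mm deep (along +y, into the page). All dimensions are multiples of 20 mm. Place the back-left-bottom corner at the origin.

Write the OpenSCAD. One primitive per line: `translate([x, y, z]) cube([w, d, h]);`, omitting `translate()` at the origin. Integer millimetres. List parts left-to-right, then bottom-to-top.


cube([40, 300, 1780]);
translate([40, 0, 0]) cube([1000, 300, 40]);
translate([40, 0, 1600]) cube([1000, 300, 40]);
translate([40, 0, 1740]) cube([1000, 300, 40]);
translate([1040, 0, 0]) cube([40, 300, 1780]);


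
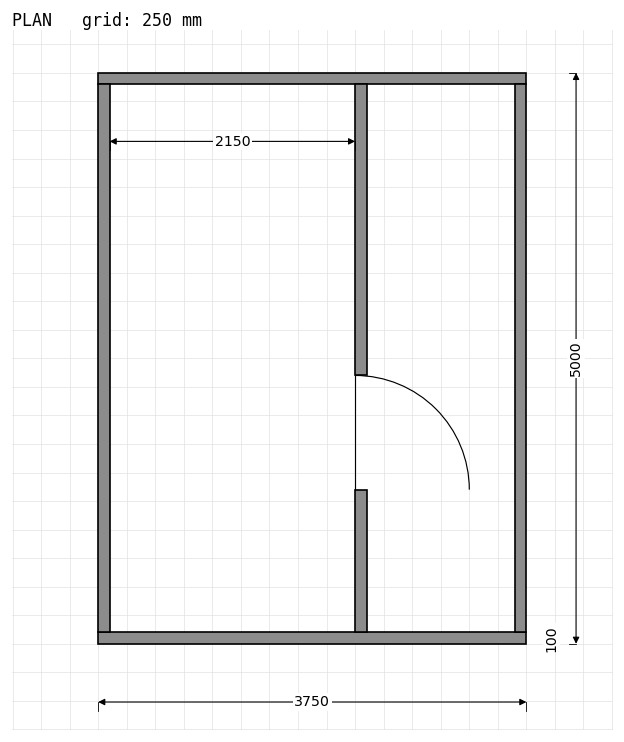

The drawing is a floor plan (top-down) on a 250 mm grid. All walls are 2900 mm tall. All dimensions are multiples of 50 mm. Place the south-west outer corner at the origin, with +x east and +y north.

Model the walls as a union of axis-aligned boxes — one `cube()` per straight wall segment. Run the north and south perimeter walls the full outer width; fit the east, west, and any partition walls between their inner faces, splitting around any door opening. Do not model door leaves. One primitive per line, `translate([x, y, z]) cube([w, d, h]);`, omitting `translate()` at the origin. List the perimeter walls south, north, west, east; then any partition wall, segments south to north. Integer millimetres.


cube([3750, 100, 2900]);
translate([0, 4900, 0]) cube([3750, 100, 2900]);
translate([0, 100, 0]) cube([100, 4800, 2900]);
translate([3650, 100, 0]) cube([100, 4800, 2900]);
translate([2250, 100, 0]) cube([100, 1250, 2900]);
translate([2250, 2350, 0]) cube([100, 2550, 2900]);


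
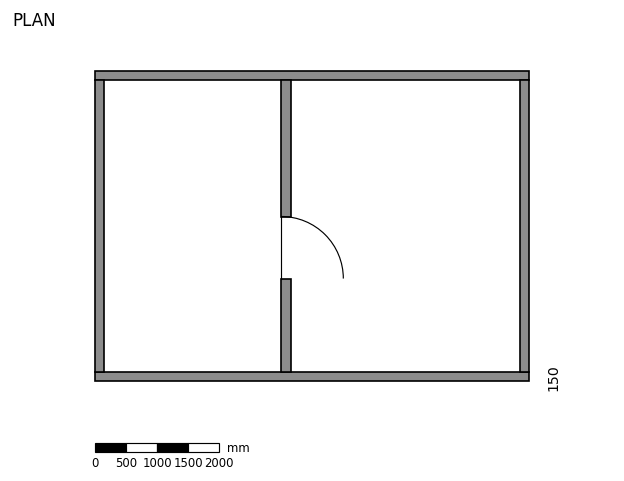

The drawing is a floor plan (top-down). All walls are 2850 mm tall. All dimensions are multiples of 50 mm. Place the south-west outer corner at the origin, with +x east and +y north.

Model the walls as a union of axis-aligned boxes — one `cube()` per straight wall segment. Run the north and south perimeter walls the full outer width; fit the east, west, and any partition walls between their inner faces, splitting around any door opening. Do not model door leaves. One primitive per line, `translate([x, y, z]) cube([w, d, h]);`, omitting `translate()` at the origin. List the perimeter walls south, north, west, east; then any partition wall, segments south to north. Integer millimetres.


cube([7000, 150, 2850]);
translate([0, 4850, 0]) cube([7000, 150, 2850]);
translate([0, 150, 0]) cube([150, 4700, 2850]);
translate([6850, 150, 0]) cube([150, 4700, 2850]);
translate([3000, 150, 0]) cube([150, 1500, 2850]);
translate([3000, 2650, 0]) cube([150, 2200, 2850]);
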